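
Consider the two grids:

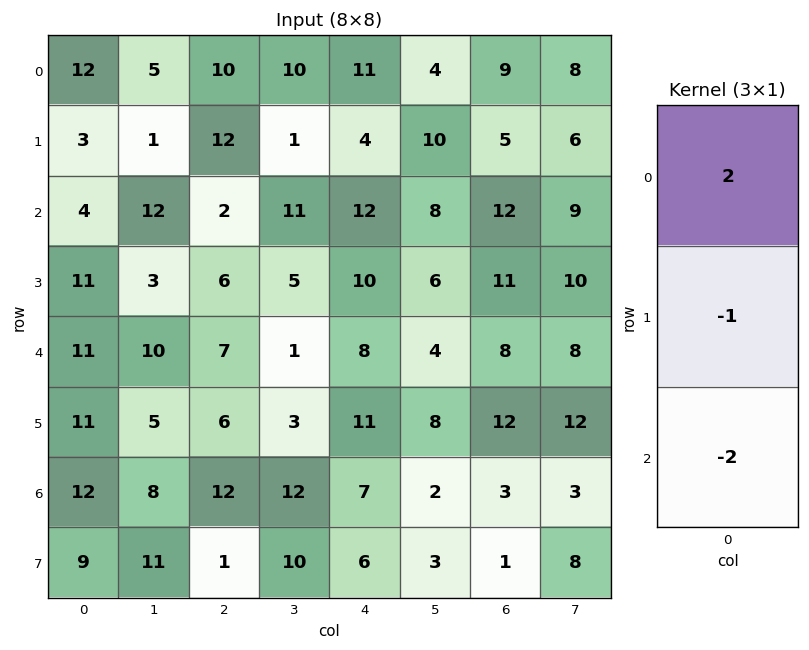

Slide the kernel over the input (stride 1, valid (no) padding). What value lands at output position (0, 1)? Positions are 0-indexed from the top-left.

The receptive field on the input at this output position is [5 / 1 / 12]. Elementwise product with the kernel and sum: 5·2 + 1·-1 + 12·-2.

-15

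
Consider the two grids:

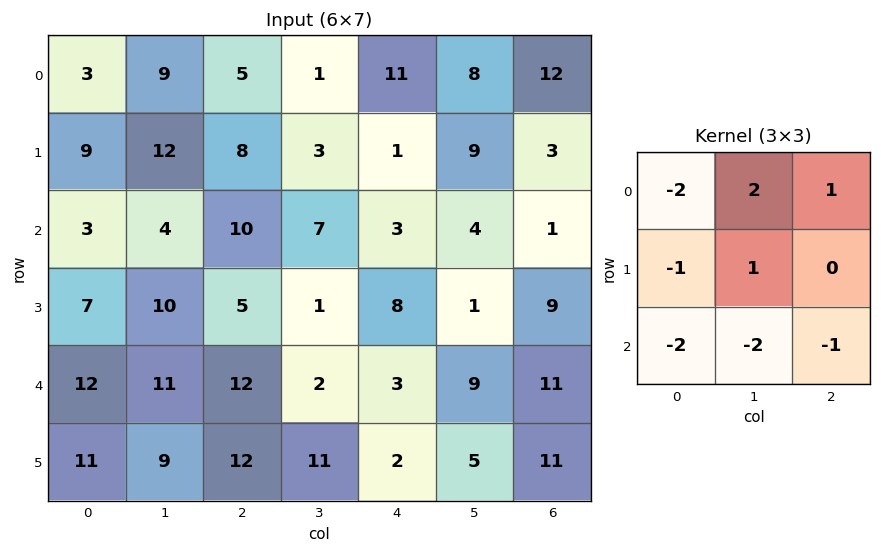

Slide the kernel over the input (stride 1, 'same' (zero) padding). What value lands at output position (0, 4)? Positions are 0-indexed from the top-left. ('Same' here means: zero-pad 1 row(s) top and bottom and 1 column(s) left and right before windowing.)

-7

The receptive field on the zero-padded input at this output position is [0 0 0 / 1 11 8 / 3 1 9]. Elementwise product with the kernel and sum: 0·-2 + 0·2 + 0·1 + 1·-1 + 11·1 + 3·-2 + 1·-2 + 9·-1.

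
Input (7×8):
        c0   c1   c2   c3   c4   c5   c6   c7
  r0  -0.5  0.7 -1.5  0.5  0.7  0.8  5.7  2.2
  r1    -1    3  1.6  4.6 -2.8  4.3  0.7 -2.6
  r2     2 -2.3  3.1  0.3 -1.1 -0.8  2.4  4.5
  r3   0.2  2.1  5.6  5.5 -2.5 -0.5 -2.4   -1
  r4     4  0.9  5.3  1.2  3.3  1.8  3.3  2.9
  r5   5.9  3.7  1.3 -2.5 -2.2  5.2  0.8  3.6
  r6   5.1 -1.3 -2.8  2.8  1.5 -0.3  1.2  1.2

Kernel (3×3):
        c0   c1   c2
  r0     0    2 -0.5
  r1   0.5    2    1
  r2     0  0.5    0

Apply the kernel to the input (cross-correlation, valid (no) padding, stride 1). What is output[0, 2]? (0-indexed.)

8

The receptive field on the input at this output position is [-1.5 0.5 0.7 / 1.6 4.6 -2.8 / 3.1 0.3 -1.1]. Elementwise product with the kernel and sum: 0.5·2 + 0.7·-0.5 + 1.6·0.5 + 4.6·2 + -2.8·1 + 0.3·0.5.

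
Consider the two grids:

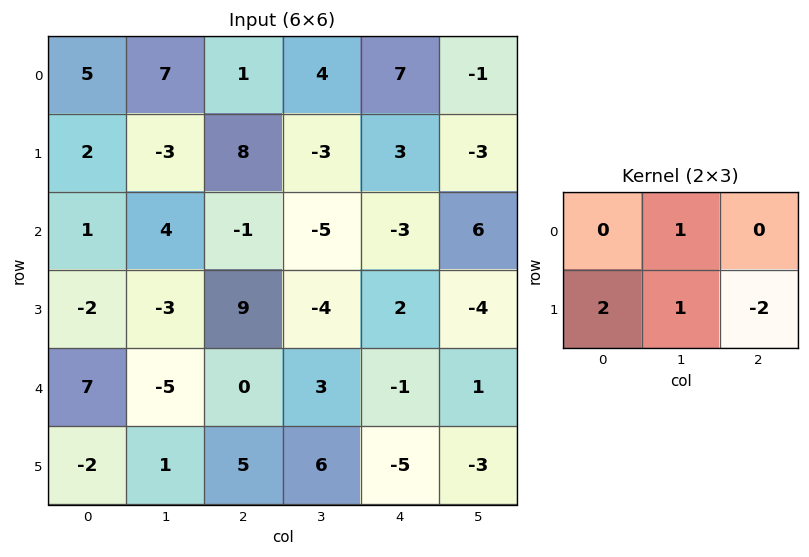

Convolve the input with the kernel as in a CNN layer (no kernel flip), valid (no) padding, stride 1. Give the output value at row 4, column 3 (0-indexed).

The receptive field on the input at this output position is [3 -1 1 / 6 -5 -3]. Elementwise product with the kernel and sum: -1·1 + 6·2 + -5·1 + -3·-2.

12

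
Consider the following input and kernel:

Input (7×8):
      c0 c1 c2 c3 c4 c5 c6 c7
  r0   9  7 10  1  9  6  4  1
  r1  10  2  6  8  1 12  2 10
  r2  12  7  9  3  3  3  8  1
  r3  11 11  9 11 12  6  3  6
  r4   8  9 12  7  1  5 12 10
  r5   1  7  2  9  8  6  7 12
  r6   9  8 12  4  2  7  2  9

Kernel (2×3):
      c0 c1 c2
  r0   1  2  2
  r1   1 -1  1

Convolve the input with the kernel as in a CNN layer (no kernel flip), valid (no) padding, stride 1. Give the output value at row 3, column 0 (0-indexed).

The receptive field on the input at this output position is [11 11 9 / 8 9 12]. Elementwise product with the kernel and sum: 11·1 + 11·2 + 9·2 + 8·1 + 9·-1 + 12·1.

62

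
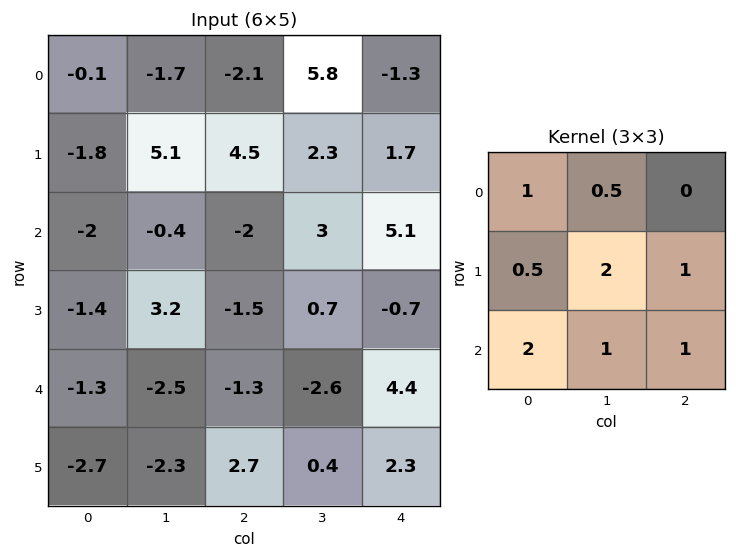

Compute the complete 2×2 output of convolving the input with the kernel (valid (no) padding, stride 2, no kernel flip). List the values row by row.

6.45 13.45
-4.4 -1.35

Output[0,0]: The receptive field on the input at this output position is [-0.1 -1.7 -2.1 / -1.8 5.1 4.5 / -2 -0.4 -2]. Elementwise product with the kernel and sum: -0.1·1 + -1.7·0.5 + -1.8·0.5 + 5.1·2 + 4.5·1 + -2·2 + -0.4·1 + -2·1.
Output[0,1]: The receptive field on the input at this output position is [-2.1 5.8 -1.3 / 4.5 2.3 1.7 / -2 3 5.1]. Elementwise product with the kernel and sum: -2.1·1 + 5.8·0.5 + 4.5·0.5 + 2.3·2 + 1.7·1 + -2·2 + 3·1 + 5.1·1.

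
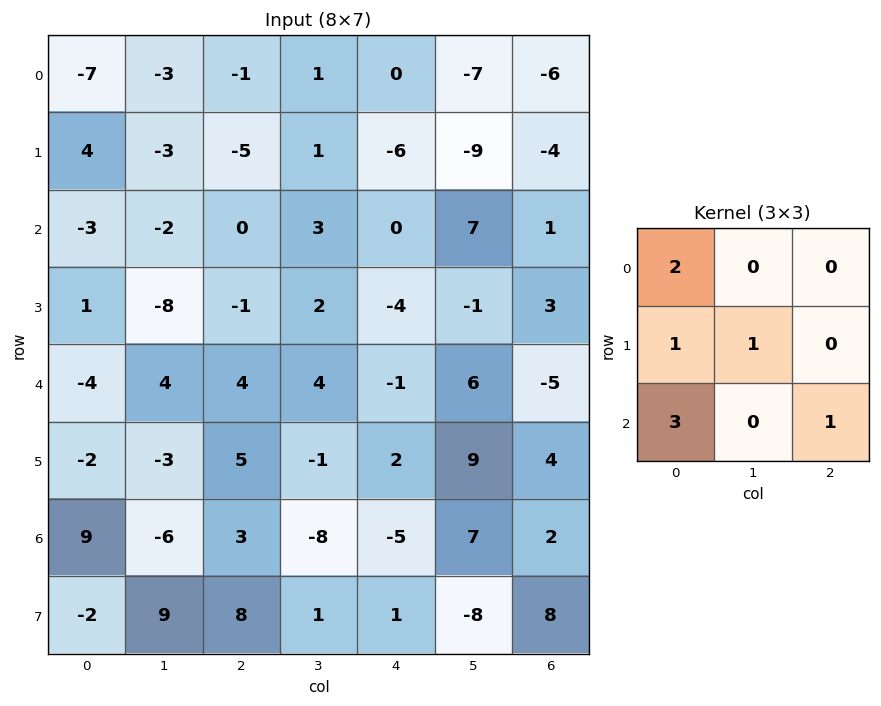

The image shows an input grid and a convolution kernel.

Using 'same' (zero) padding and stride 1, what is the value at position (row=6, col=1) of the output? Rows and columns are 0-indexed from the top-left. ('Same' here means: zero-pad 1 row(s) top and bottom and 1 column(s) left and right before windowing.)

1

The receptive field on the zero-padded input at this output position is [-2 -3 5 / 9 -6 3 / -2 9 8]. Elementwise product with the kernel and sum: -2·2 + 9·1 + -6·1 + -2·3 + 8·1.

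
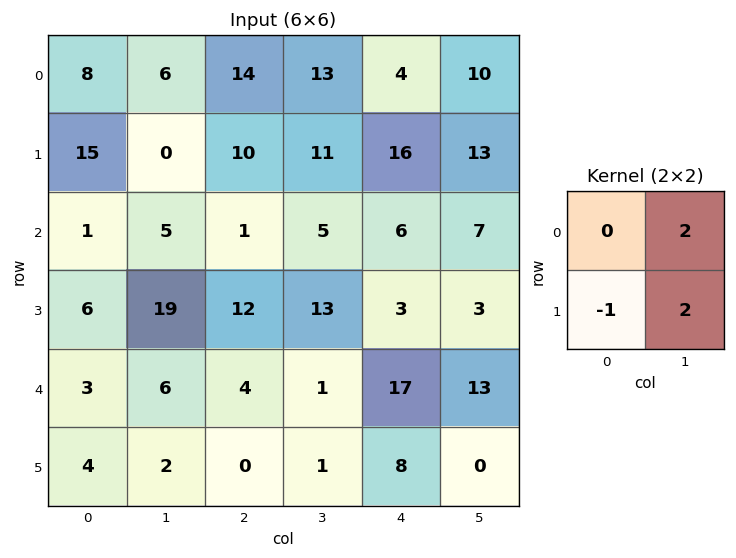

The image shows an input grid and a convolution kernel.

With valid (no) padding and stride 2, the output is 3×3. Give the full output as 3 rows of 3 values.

-3 38 30
42 24 17
12 4 18

Output[0,0]: The receptive field on the input at this output position is [8 6 / 15 0]. Elementwise product with the kernel and sum: 6·2 + 15·-1 + 0·2.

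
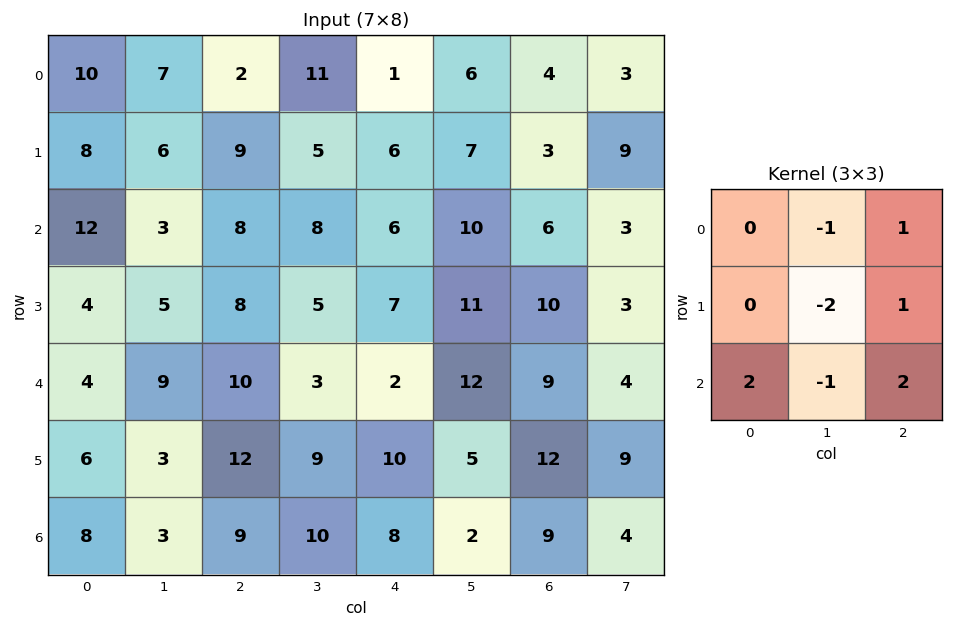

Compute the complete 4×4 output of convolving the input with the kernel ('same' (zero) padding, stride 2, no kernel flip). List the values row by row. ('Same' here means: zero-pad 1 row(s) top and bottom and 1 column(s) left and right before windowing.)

Output[0,0]: The receptive field on the zero-padded input at this output position is [0 0 0 / 0 10 7 / 0 8 6]. Elementwise product with the kernel and sum: 0·-1 + 0·1 + 10·-2 + 7·1 + 0·2 + 8·-1 + 6·2.

-9 20 22 24
-17 0 24 15
2 -8 30 -5
-16 -11 -19 -17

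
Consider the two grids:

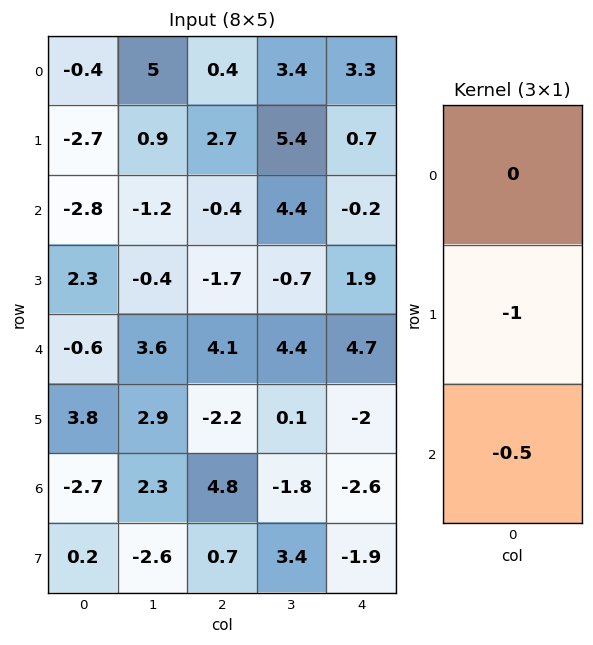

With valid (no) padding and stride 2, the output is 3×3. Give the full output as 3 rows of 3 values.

4.1 -2.5 -0.6
-2 -0.35 -4.25
-2.45 -0.2 3.3

Output[0,0]: The receptive field on the input at this output position is [-0.4 / -2.7 / -2.8]. Elementwise product with the kernel and sum: -2.7·-1 + -2.8·-0.5.
Output[0,1]: The receptive field on the input at this output position is [0.4 / 2.7 / -0.4]. Elementwise product with the kernel and sum: 2.7·-1 + -0.4·-0.5.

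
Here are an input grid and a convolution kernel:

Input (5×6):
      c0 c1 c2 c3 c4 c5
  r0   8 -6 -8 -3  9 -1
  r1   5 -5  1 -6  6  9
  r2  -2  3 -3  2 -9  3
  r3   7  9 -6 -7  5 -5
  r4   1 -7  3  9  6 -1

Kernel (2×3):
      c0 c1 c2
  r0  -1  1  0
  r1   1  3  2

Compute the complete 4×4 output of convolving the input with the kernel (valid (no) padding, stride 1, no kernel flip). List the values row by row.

-22 -16 0 42
-9 4 -22 -7
27 -29 -12 -13
-12 5 41 37

Output[0,0]: The receptive field on the input at this output position is [8 -6 -8 / 5 -5 1]. Elementwise product with the kernel and sum: 8·-1 + -6·1 + 5·1 + -5·3 + 1·2.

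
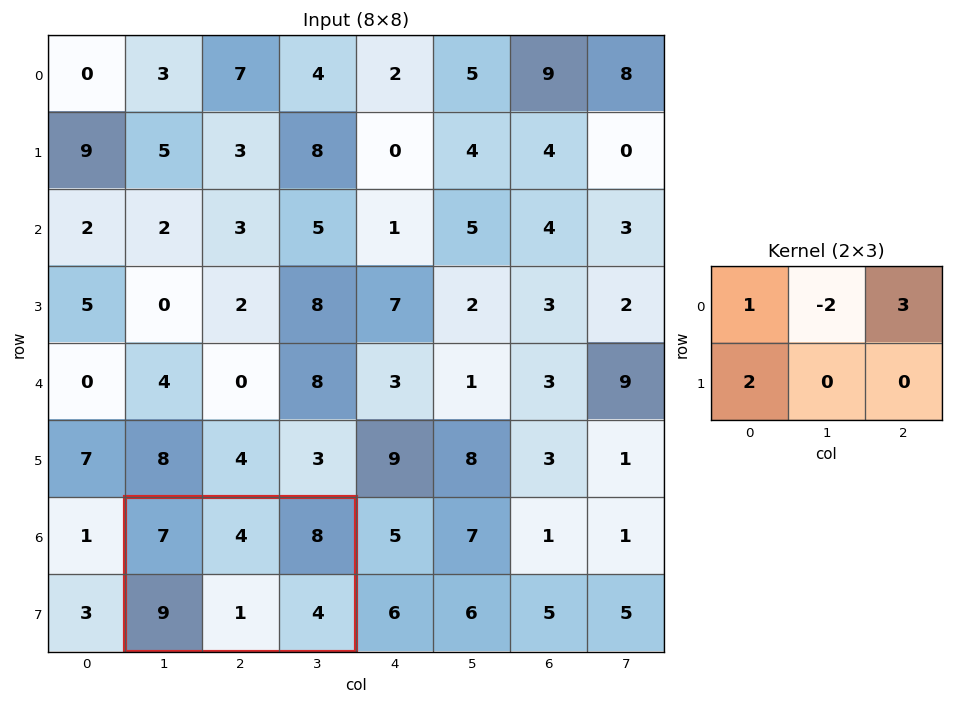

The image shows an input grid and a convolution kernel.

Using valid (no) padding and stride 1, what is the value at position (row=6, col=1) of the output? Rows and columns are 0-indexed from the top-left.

41

The receptive field on the input at this output position is [7 4 8 / 9 1 4]. Elementwise product with the kernel and sum: 7·1 + 4·-2 + 8·3 + 9·2.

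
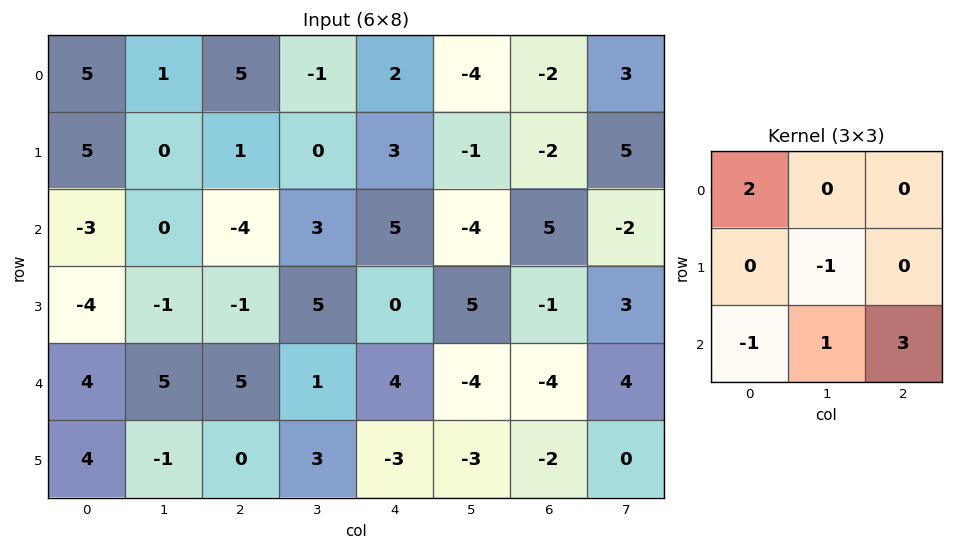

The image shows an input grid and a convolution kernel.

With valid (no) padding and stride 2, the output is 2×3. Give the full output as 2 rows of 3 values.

1 32 11
11 -5 -15

Output[0,0]: The receptive field on the input at this output position is [5 1 5 / 5 0 1 / -3 0 -4]. Elementwise product with the kernel and sum: 5·2 + 0·-1 + -3·-1 + 0·1 + -4·3.
Output[0,1]: The receptive field on the input at this output position is [5 -1 2 / 1 0 3 / -4 3 5]. Elementwise product with the kernel and sum: 5·2 + 0·-1 + -4·-1 + 3·1 + 5·3.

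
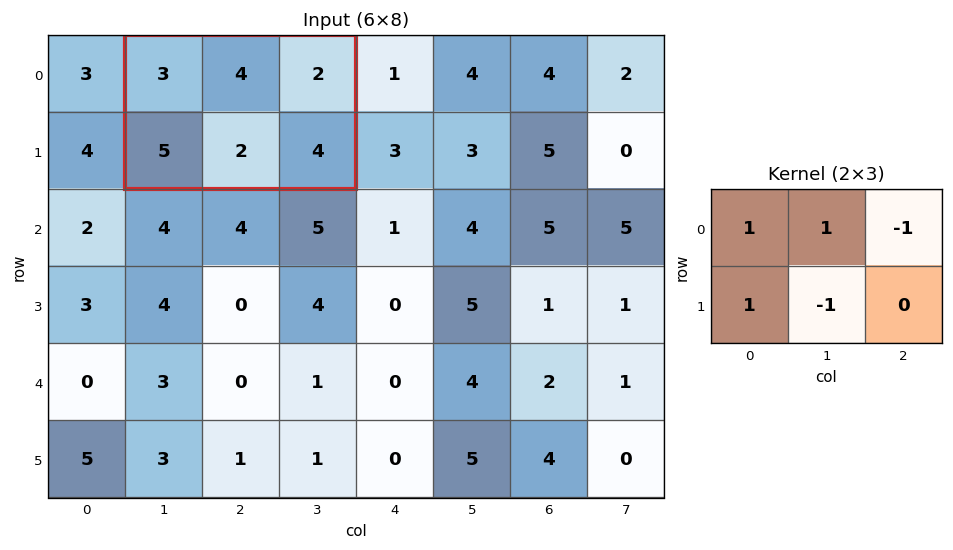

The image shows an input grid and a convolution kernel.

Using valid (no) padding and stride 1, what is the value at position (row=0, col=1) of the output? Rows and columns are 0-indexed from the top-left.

The receptive field on the input at this output position is [3 4 2 / 5 2 4]. Elementwise product with the kernel and sum: 3·1 + 4·1 + 2·-1 + 5·1 + 2·-1.

8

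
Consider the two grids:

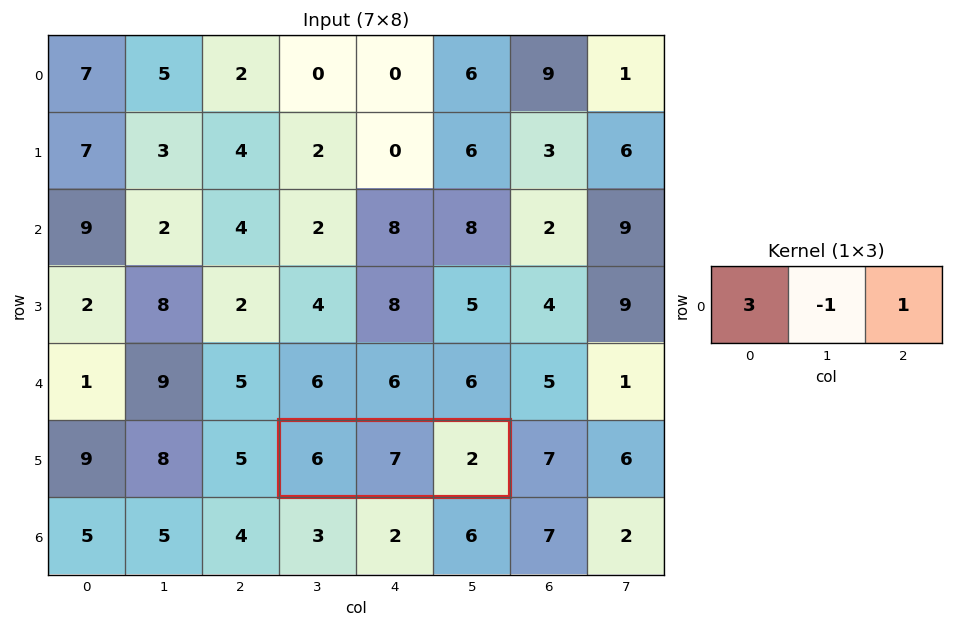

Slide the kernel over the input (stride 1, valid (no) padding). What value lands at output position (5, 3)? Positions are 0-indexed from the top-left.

13

The receptive field on the input at this output position is [6 7 2]. Elementwise product with the kernel and sum: 6·3 + 7·-1 + 2·1.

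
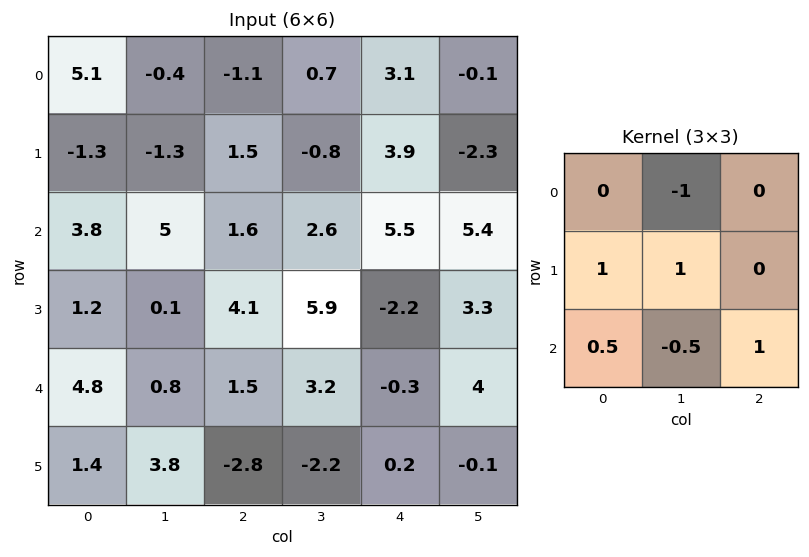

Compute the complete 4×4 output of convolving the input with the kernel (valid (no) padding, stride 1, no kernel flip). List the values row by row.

-1.2 5.6 5 3.95
14.75 9 1.9 11.55
-0.2 5.45 6.25 3.95
1.5 -0.7 -1.3 3.8

Output[0,0]: The receptive field on the input at this output position is [5.1 -0.4 -1.1 / -1.3 -1.3 1.5 / 3.8 5 1.6]. Elementwise product with the kernel and sum: -0.4·-1 + -1.3·1 + -1.3·1 + 3.8·0.5 + 5·-0.5 + 1.6·1.
Output[0,1]: The receptive field on the input at this output position is [-0.4 -1.1 0.7 / -1.3 1.5 -0.8 / 5 1.6 2.6]. Elementwise product with the kernel and sum: -1.1·-1 + -1.3·1 + 1.5·1 + 5·0.5 + 1.6·-0.5 + 2.6·1.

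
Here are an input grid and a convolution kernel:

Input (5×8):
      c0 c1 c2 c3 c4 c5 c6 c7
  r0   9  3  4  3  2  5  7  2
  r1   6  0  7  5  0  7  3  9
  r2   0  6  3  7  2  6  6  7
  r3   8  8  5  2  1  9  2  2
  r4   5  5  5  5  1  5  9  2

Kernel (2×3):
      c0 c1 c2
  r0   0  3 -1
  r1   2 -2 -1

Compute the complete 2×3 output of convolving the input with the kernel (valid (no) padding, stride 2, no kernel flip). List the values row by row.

Output[0,0]: The receptive field on the input at this output position is [9 3 4 / 6 0 7]. Elementwise product with the kernel and sum: 3·3 + 4·-1 + 6·2 + 0·-2 + 7·-1.

10 11 -9
10 24 -6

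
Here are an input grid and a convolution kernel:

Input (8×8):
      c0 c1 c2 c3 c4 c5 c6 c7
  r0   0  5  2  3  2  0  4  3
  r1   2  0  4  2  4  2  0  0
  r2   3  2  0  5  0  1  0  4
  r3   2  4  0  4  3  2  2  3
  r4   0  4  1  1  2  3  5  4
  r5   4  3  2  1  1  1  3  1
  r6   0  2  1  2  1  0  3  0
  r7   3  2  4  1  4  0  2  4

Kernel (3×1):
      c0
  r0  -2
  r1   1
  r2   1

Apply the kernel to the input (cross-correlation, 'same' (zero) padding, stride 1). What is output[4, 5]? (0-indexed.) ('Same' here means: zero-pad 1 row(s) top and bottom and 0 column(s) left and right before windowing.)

The receptive field on the zero-padded input at this output position is [2 / 3 / 1]. Elementwise product with the kernel and sum: 2·-2 + 3·1 + 1·1.

0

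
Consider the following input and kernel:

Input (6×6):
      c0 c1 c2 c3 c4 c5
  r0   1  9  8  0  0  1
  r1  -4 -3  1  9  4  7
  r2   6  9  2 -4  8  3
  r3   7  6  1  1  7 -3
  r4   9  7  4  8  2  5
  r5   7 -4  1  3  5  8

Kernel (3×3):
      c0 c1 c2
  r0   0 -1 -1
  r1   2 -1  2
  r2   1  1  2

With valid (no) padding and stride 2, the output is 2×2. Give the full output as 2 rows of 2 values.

-1 15
23 27

Output[0,0]: The receptive field on the input at this output position is [1 9 8 / -4 -3 1 / 6 9 2]. Elementwise product with the kernel and sum: 9·-1 + 8·-1 + -4·2 + -3·-1 + 1·2 + 6·1 + 9·1 + 2·2.
Output[0,1]: The receptive field on the input at this output position is [8 0 0 / 1 9 4 / 2 -4 8]. Elementwise product with the kernel and sum: 0·-1 + 0·-1 + 1·2 + 9·-1 + 4·2 + 2·1 + -4·1 + 8·2.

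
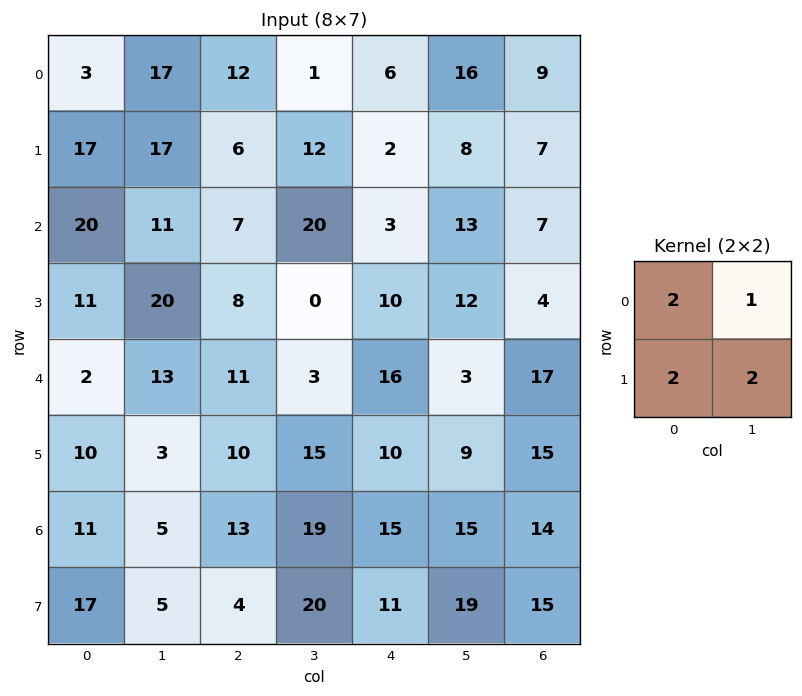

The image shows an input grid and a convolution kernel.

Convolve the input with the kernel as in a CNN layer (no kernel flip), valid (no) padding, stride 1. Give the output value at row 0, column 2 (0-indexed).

The receptive field on the input at this output position is [12 1 / 6 12]. Elementwise product with the kernel and sum: 12·2 + 1·1 + 6·2 + 12·2.

61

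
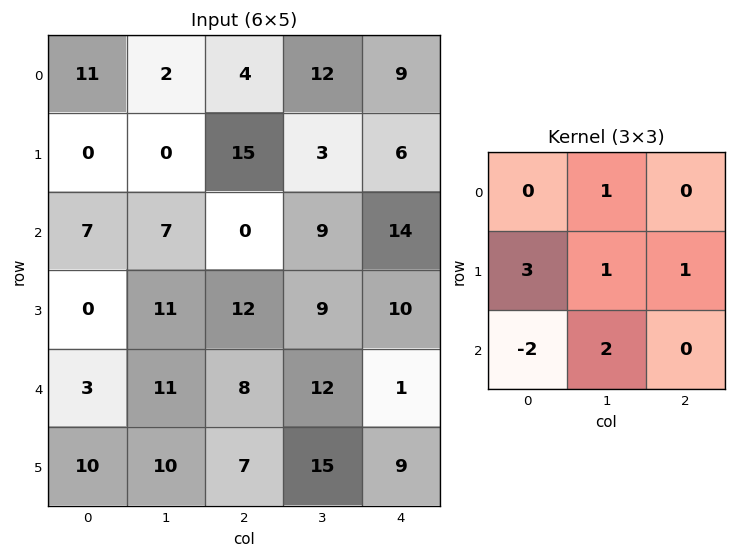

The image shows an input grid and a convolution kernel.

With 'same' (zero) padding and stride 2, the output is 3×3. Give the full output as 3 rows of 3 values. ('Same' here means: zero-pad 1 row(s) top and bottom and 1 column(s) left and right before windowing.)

Output[0,0]: The receptive field on the zero-padded input at this output position is [0 0 0 / 0 11 2 / 0 0 0]. Elementwise product with the kernel and sum: 0·1 + 0·3 + 11·1 + 2·1 + 0·-2 + 0·2.

13 52 51
14 47 49
34 59 35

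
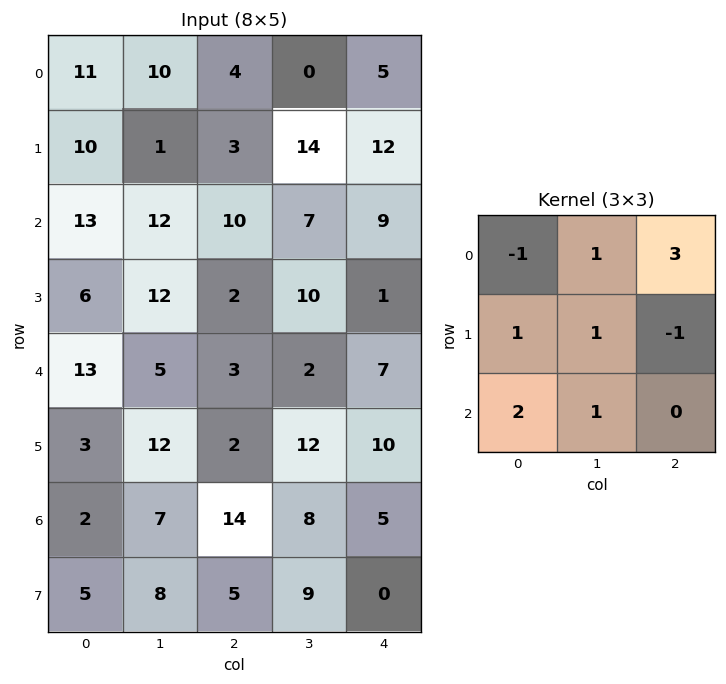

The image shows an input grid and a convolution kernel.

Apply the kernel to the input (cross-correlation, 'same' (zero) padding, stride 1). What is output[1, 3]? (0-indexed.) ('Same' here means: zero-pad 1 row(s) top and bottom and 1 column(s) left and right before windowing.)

43

The receptive field on the zero-padded input at this output position is [4 0 5 / 3 14 12 / 10 7 9]. Elementwise product with the kernel and sum: 4·-1 + 0·1 + 5·3 + 3·1 + 14·1 + 12·-1 + 10·2 + 7·1.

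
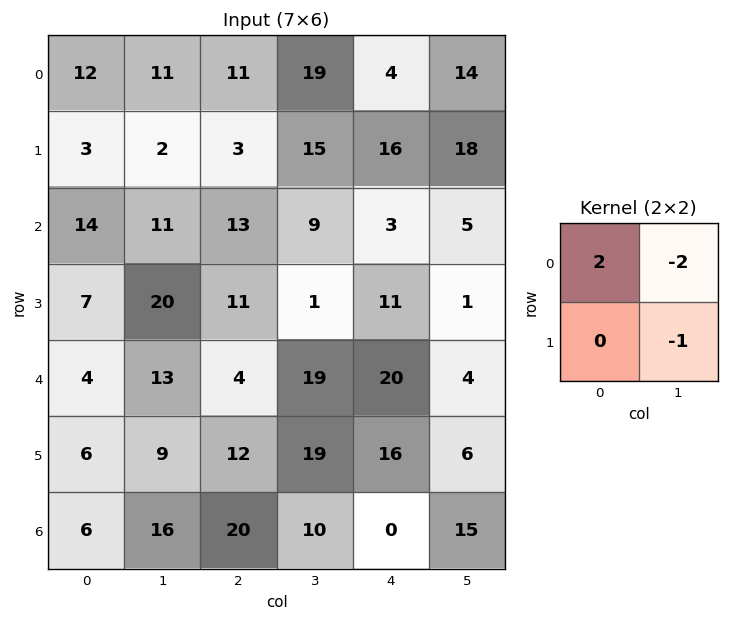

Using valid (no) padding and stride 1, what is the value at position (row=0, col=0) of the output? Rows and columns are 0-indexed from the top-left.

0

The receptive field on the input at this output position is [12 11 / 3 2]. Elementwise product with the kernel and sum: 12·2 + 11·-2 + 2·-1.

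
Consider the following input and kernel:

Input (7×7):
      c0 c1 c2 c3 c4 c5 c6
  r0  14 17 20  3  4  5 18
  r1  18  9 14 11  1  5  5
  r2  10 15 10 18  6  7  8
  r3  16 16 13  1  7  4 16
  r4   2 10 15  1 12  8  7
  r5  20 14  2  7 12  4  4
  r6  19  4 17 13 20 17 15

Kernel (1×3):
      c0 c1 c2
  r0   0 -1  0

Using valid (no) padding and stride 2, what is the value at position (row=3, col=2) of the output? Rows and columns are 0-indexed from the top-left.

-17

The receptive field on the input at this output position is [20 17 15]. Elementwise product with the kernel and sum: 17·-1.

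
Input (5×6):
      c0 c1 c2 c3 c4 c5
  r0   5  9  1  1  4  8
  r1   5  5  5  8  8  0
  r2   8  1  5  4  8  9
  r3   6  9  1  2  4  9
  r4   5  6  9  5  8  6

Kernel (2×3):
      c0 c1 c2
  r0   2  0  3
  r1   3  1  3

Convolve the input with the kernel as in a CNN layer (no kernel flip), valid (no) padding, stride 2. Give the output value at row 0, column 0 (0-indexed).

The receptive field on the input at this output position is [5 9 1 / 5 5 5]. Elementwise product with the kernel and sum: 5·2 + 1·3 + 5·3 + 5·1 + 5·3.

48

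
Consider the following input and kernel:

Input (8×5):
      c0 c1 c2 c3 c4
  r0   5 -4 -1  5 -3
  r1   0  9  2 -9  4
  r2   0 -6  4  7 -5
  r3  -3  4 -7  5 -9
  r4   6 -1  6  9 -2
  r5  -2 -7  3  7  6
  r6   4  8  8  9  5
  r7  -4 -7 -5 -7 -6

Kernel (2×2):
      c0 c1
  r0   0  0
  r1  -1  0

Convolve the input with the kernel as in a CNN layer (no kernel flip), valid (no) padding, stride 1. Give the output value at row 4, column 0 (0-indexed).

2

The receptive field on the input at this output position is [6 -1 / -2 -7]. Elementwise product with the kernel and sum: -2·-1.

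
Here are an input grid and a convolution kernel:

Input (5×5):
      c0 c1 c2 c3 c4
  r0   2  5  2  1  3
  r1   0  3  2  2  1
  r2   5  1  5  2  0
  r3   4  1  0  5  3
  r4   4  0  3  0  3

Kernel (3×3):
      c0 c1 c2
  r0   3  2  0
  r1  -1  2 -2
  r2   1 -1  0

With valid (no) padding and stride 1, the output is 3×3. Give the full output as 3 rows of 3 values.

Output[0,0]: The receptive field on the input at this output position is [2 5 2 / 0 3 2 / 5 1 5]. Elementwise product with the kernel and sum: 2·3 + 5·2 + 0·-1 + 3·2 + 2·-2 + 5·1 + 1·-1.

22 12 11
-4 19 4
19 -1 26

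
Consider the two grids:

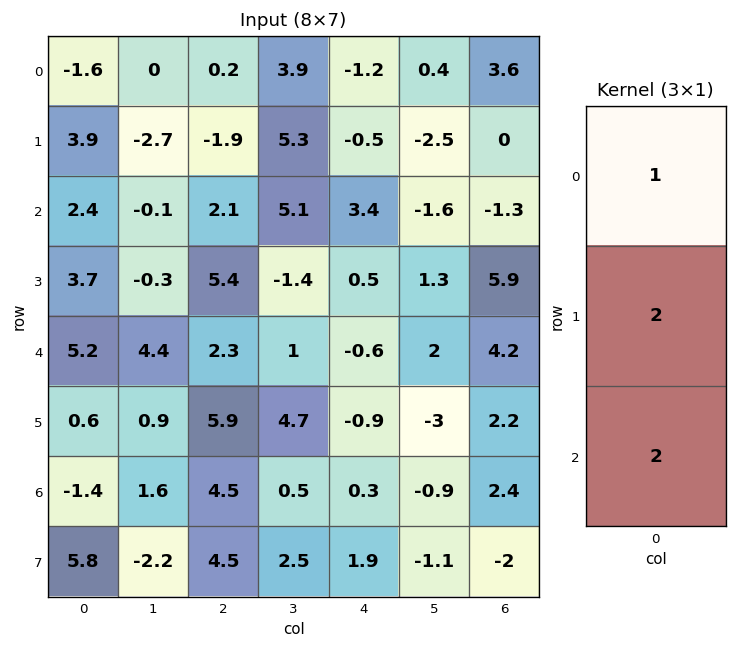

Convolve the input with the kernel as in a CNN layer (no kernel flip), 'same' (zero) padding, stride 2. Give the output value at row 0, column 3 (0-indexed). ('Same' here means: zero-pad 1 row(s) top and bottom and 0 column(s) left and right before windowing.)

The receptive field on the zero-padded input at this output position is [0 / 3.6 / 0]. Elementwise product with the kernel and sum: 0·1 + 3.6·2 + 0·2.

7.2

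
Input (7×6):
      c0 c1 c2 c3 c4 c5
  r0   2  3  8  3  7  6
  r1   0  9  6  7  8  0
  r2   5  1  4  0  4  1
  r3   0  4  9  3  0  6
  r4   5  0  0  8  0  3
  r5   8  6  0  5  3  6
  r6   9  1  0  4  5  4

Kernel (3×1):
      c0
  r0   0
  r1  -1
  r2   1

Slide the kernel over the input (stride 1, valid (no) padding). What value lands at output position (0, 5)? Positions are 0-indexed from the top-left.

The receptive field on the input at this output position is [6 / 0 / 1]. Elementwise product with the kernel and sum: 0·-1 + 1·1.

1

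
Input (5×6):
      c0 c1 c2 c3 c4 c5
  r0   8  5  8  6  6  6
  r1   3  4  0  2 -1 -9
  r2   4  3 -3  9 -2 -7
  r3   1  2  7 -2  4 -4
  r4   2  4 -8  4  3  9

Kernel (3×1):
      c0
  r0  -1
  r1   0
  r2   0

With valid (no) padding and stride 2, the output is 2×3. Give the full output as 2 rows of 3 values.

Output[0,0]: The receptive field on the input at this output position is [8 / 3 / 4]. Elementwise product with the kernel and sum: 8·-1.

-8 -8 -6
-4 3 2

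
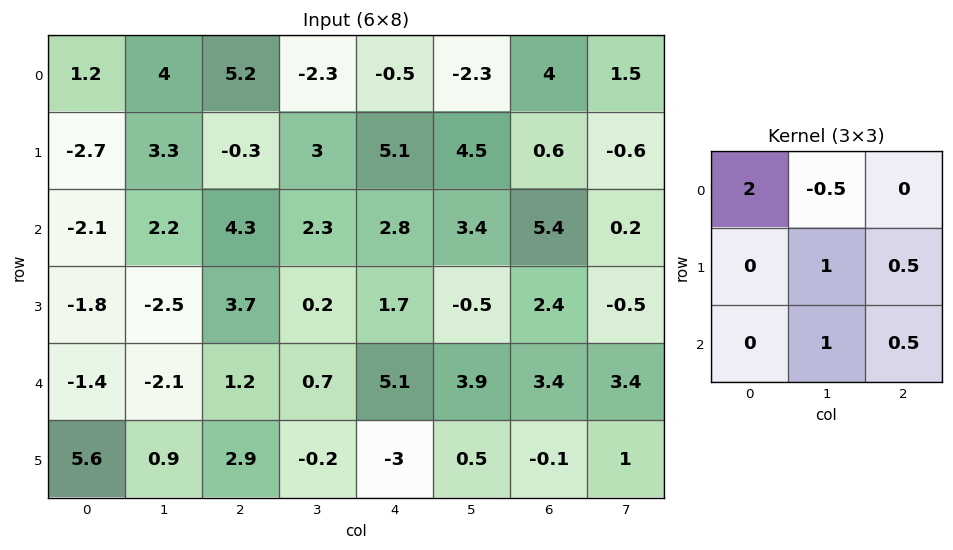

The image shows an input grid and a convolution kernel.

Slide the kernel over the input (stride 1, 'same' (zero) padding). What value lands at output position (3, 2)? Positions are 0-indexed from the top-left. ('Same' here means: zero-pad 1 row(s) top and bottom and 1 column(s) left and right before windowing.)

The receptive field on the zero-padded input at this output position is [2.2 4.3 2.3 / -2.5 3.7 0.2 / -2.1 1.2 0.7]. Elementwise product with the kernel and sum: 2.2·2 + 4.3·-0.5 + 3.7·1 + 0.2·0.5 + 1.2·1 + 0.7·0.5.

7.6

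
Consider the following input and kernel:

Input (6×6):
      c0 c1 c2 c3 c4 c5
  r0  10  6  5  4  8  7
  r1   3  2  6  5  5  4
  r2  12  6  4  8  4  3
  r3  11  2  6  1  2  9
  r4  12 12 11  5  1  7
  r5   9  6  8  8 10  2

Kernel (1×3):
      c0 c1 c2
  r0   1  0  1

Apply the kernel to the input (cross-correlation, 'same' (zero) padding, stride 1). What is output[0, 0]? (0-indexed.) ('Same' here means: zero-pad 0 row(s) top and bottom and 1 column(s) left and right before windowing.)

6

The receptive field on the zero-padded input at this output position is [0 10 6]. Elementwise product with the kernel and sum: 0·1 + 6·1.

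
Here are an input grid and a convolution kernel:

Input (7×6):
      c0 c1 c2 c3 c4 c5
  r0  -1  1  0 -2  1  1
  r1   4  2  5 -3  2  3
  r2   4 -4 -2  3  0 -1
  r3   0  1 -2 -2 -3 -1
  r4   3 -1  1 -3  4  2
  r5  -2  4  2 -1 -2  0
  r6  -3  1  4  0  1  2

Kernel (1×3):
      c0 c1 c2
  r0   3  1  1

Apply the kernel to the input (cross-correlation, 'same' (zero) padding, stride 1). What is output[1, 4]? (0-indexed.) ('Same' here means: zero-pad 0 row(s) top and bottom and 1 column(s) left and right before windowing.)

The receptive field on the zero-padded input at this output position is [-3 2 3]. Elementwise product with the kernel and sum: -3·3 + 2·1 + 3·1.

-4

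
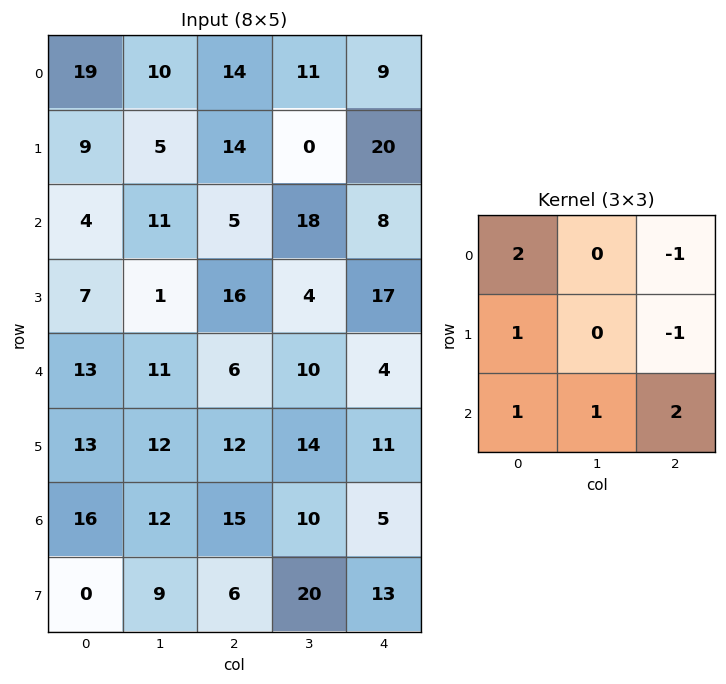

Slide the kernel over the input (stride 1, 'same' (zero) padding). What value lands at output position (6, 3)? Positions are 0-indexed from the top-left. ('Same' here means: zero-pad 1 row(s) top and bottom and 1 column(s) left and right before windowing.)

75

The receptive field on the zero-padded input at this output position is [12 14 11 / 15 10 5 / 6 20 13]. Elementwise product with the kernel and sum: 12·2 + 11·-1 + 15·1 + 5·-1 + 6·1 + 20·1 + 13·2.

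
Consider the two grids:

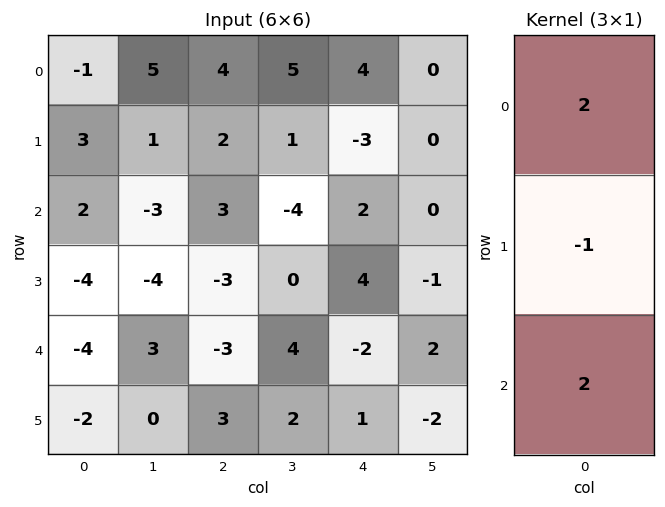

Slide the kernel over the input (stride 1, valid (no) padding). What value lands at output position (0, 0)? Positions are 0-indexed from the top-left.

-1

The receptive field on the input at this output position is [-1 / 3 / 2]. Elementwise product with the kernel and sum: -1·2 + 3·-1 + 2·2.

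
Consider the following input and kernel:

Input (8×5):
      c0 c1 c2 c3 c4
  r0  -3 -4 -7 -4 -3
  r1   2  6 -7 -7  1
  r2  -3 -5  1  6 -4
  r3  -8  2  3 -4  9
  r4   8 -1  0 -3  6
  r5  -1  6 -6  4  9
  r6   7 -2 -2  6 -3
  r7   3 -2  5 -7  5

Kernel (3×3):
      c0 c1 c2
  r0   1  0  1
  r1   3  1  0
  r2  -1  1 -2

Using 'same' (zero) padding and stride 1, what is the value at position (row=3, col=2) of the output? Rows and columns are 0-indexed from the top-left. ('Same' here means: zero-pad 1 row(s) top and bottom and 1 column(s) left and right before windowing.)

17

The receptive field on the zero-padded input at this output position is [-5 1 6 / 2 3 -4 / -1 0 -3]. Elementwise product with the kernel and sum: -5·1 + 6·1 + 2·3 + 3·1 + -1·-1 + 0·1 + -3·-2.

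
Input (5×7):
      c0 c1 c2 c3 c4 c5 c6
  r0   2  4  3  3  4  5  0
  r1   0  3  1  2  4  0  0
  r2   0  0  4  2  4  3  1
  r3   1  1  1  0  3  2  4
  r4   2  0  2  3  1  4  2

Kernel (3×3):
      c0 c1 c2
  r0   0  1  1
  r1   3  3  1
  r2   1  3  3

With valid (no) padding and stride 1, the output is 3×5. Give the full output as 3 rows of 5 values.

Output[0,0]: The receptive field on the input at this output position is [2 4 3 / 0 3 1 / 0 0 4]. Elementwise product with the kernel and sum: 4·1 + 3·1 + 0·3 + 3·3 + 1·1 + 0·1 + 0·3 + 4·3.
Output[0,1]: The receptive field on the input at this output position is [4 3 3 / 3 1 2 / 0 4 2]. Elementwise product with the kernel and sum: 3·1 + 3·1 + 3·3 + 1·3 + 2·1 + 0·1 + 4·3 + 2·3.

29 38 42 50 33
15 21 38 40 43
19 27 26 36 42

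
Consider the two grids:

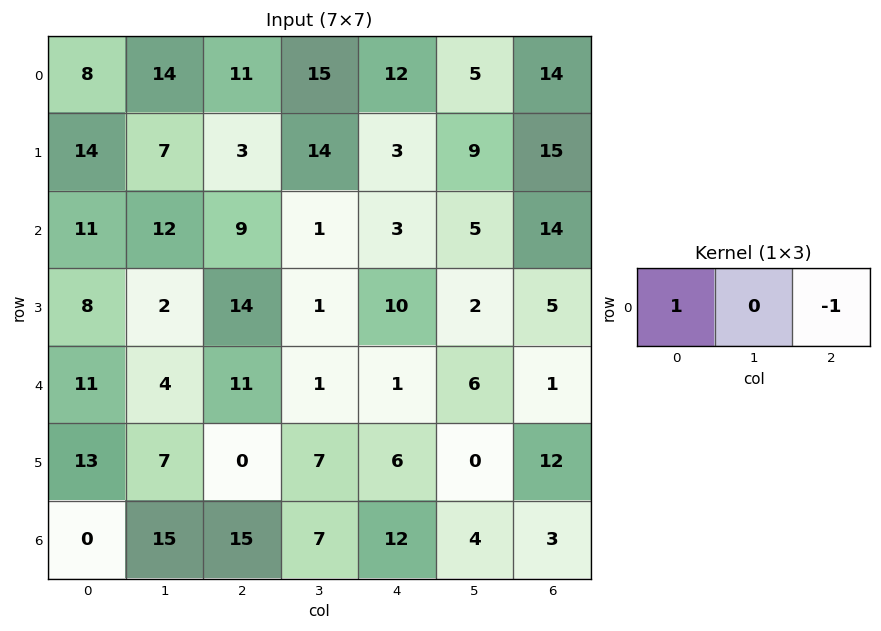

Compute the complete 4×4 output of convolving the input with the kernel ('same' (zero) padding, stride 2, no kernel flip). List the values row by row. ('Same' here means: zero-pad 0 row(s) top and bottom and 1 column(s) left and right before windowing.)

-14 -1 10 5
-12 11 -4 5
-4 3 -5 6
-15 8 3 4

Output[0,0]: The receptive field on the zero-padded input at this output position is [0 8 14]. Elementwise product with the kernel and sum: 0·1 + 14·-1.
Output[0,1]: The receptive field on the zero-padded input at this output position is [14 11 15]. Elementwise product with the kernel and sum: 14·1 + 15·-1.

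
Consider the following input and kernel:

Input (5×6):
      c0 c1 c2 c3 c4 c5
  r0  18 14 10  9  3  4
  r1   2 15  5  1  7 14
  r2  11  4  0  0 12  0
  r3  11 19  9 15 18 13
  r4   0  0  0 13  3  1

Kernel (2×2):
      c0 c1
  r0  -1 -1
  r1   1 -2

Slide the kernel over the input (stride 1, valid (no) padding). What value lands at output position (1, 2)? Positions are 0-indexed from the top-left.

The receptive field on the input at this output position is [5 1 / 0 0]. Elementwise product with the kernel and sum: 5·-1 + 1·-1 + 0·1 + 0·-2.

-6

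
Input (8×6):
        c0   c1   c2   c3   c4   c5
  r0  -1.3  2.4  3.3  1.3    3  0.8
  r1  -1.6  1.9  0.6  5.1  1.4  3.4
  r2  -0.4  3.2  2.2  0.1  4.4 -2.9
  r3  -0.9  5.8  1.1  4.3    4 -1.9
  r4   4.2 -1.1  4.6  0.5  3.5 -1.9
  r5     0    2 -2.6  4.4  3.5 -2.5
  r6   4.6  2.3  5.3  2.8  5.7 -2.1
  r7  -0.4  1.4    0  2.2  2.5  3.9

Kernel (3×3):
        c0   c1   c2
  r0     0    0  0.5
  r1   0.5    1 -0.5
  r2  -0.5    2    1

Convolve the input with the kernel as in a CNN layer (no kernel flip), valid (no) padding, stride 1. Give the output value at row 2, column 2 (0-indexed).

The receptive field on the input at this output position is [2.2 0.1 4.4 / 1.1 4.3 4 / 4.6 0.5 3.5]. Elementwise product with the kernel and sum: 4.4·0.5 + 1.1·0.5 + 4.3·1 + 4·-0.5 + 4.6·-0.5 + 0.5·2 + 3.5·1.

7.25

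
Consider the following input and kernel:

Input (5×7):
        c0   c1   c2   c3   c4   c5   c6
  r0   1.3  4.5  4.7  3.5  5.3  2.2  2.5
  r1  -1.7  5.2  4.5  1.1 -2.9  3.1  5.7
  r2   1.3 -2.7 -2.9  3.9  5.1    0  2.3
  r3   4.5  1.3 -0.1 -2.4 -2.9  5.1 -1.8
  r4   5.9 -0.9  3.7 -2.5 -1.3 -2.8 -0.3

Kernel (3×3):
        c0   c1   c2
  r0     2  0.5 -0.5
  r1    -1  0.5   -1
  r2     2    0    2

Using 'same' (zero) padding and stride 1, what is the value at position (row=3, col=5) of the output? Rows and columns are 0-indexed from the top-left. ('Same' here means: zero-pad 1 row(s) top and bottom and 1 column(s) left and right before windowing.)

The receptive field on the zero-padded input at this output position is [5.1 0 2.3 / -2.9 5.1 -1.8 / -1.3 -2.8 -0.3]. Elementwise product with the kernel and sum: 5.1·2 + 0·0.5 + 2.3·-0.5 + -2.9·-1 + 5.1·0.5 + -1.8·-1 + -1.3·2 + -0.3·2.

13.1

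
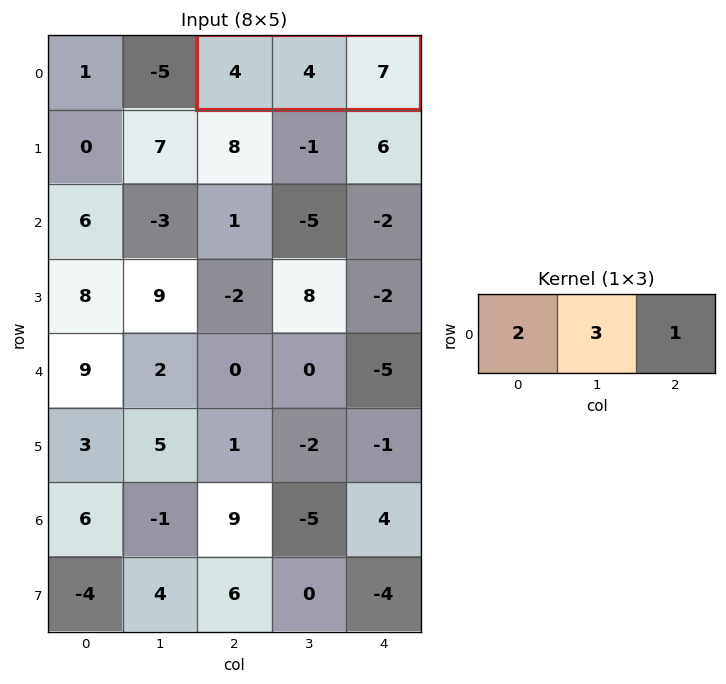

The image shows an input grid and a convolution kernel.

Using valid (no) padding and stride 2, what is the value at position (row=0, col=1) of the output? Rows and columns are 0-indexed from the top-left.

27

The receptive field on the input at this output position is [4 4 7]. Elementwise product with the kernel and sum: 4·2 + 4·3 + 7·1.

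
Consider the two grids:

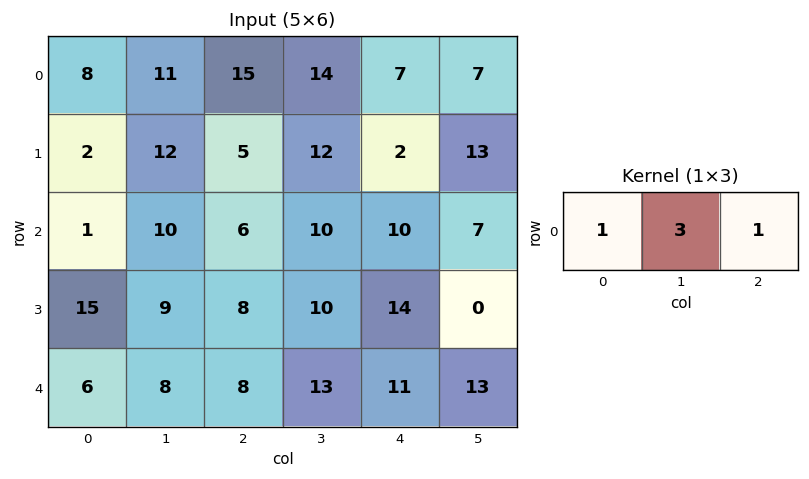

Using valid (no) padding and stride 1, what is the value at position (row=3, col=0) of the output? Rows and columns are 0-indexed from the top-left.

The receptive field on the input at this output position is [15 9 8]. Elementwise product with the kernel and sum: 15·1 + 9·3 + 8·1.

50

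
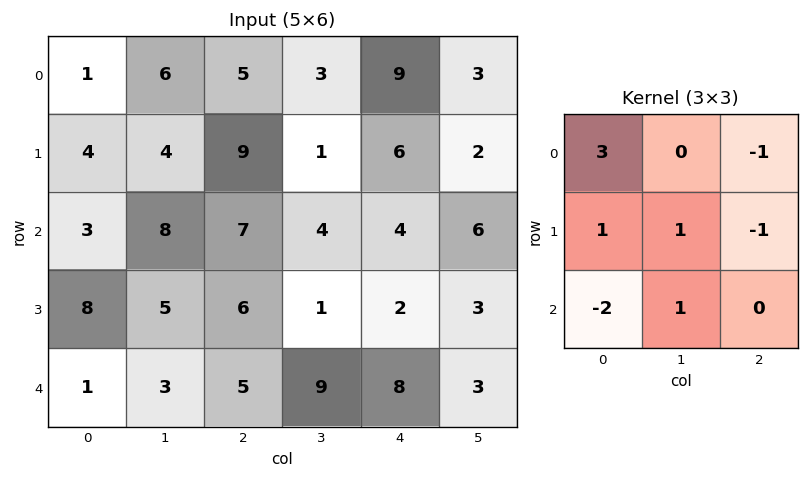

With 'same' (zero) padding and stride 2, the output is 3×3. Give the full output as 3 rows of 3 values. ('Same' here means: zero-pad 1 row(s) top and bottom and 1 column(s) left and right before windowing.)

-1 9 13
-1 18 3
-7 13 14

Output[0,0]: The receptive field on the zero-padded input at this output position is [0 0 0 / 0 1 6 / 0 4 4]. Elementwise product with the kernel and sum: 0·3 + 0·-1 + 0·1 + 1·1 + 6·-1 + 0·-2 + 4·1.
Output[0,1]: The receptive field on the zero-padded input at this output position is [0 0 0 / 6 5 3 / 4 9 1]. Elementwise product with the kernel and sum: 0·3 + 0·-1 + 6·1 + 5·1 + 3·-1 + 4·-2 + 9·1.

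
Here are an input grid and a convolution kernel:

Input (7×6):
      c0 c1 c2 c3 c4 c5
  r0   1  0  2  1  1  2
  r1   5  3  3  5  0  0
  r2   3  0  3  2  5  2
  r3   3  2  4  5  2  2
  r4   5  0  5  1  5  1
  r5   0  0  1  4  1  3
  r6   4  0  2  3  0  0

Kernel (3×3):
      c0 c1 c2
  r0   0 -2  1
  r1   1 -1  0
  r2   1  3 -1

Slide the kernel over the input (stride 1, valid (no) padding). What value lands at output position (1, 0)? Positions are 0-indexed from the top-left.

The receptive field on the input at this output position is [5 3 3 / 3 0 3 / 3 2 4]. Elementwise product with the kernel and sum: 3·-2 + 3·1 + 3·1 + 0·-1 + 3·1 + 2·3 + 4·-1.

5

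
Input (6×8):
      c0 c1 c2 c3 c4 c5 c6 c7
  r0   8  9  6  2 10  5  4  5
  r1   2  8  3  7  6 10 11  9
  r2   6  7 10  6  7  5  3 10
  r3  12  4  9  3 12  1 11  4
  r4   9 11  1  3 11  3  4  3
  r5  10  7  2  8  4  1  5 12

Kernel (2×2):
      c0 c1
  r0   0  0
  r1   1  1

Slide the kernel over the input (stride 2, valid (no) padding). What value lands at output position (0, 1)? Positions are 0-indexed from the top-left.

10

The receptive field on the input at this output position is [6 2 / 3 7]. Elementwise product with the kernel and sum: 3·1 + 7·1.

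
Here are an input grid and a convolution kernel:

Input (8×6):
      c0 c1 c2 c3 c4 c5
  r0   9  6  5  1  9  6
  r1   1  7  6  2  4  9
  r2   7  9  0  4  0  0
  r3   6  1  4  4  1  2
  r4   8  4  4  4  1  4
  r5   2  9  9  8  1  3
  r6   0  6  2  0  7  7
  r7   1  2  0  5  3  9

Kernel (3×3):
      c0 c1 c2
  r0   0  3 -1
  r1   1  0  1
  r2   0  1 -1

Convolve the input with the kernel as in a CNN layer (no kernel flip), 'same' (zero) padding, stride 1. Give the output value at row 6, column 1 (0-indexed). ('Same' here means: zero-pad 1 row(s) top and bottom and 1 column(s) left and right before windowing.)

22

The receptive field on the zero-padded input at this output position is [2 9 9 / 0 6 2 / 1 2 0]. Elementwise product with the kernel and sum: 9·3 + 9·-1 + 0·1 + 2·1 + 2·1 + 0·-1.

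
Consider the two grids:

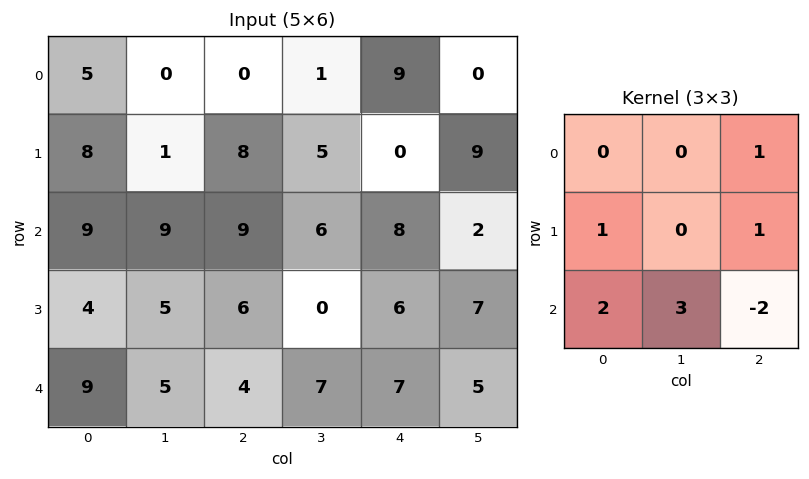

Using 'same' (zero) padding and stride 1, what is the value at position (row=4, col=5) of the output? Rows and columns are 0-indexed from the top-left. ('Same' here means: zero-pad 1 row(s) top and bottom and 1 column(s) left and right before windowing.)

7

The receptive field on the zero-padded input at this output position is [6 7 0 / 7 5 0 / 0 0 0]. Elementwise product with the kernel and sum: 0·1 + 7·1 + 0·1 + 0·2 + 0·3 + 0·-2.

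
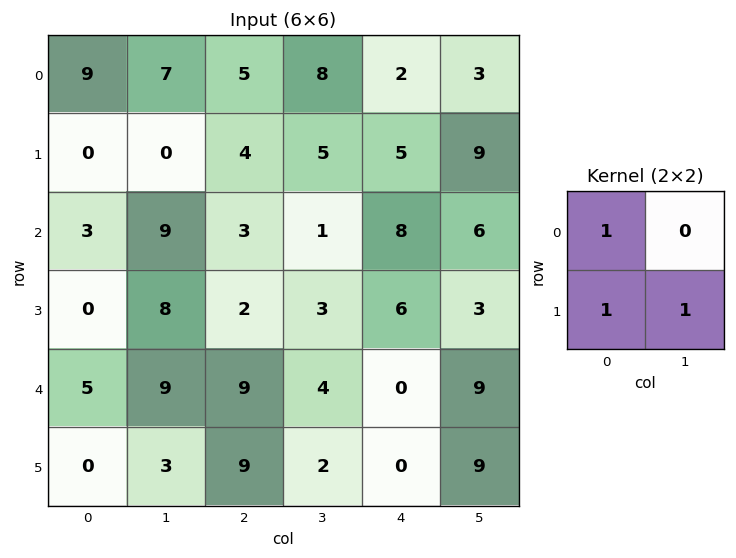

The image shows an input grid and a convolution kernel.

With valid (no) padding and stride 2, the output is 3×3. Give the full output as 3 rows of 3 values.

9 14 16
11 8 17
8 20 9

Output[0,0]: The receptive field on the input at this output position is [9 7 / 0 0]. Elementwise product with the kernel and sum: 9·1 + 0·1 + 0·1.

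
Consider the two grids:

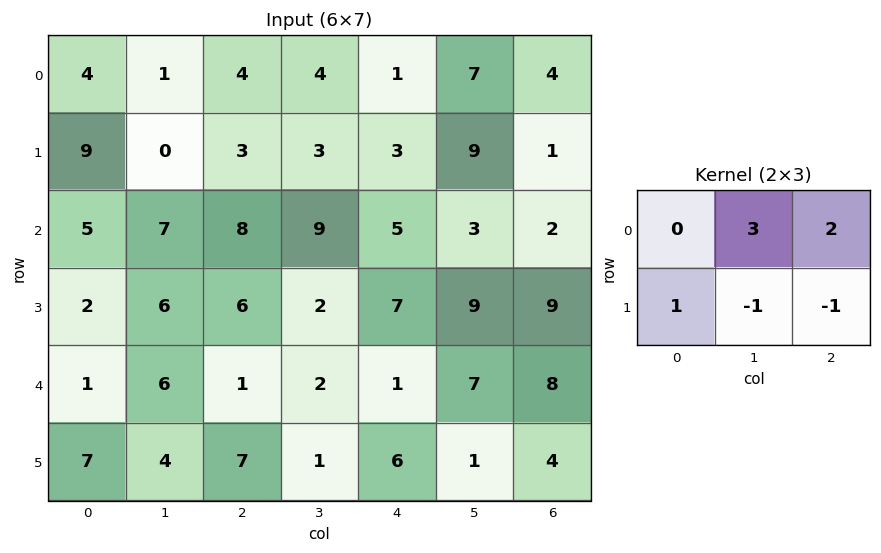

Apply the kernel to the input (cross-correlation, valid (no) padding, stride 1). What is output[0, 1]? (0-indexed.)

14

The receptive field on the input at this output position is [1 4 4 / 0 3 3]. Elementwise product with the kernel and sum: 4·3 + 4·2 + 0·1 + 3·-1 + 3·-1.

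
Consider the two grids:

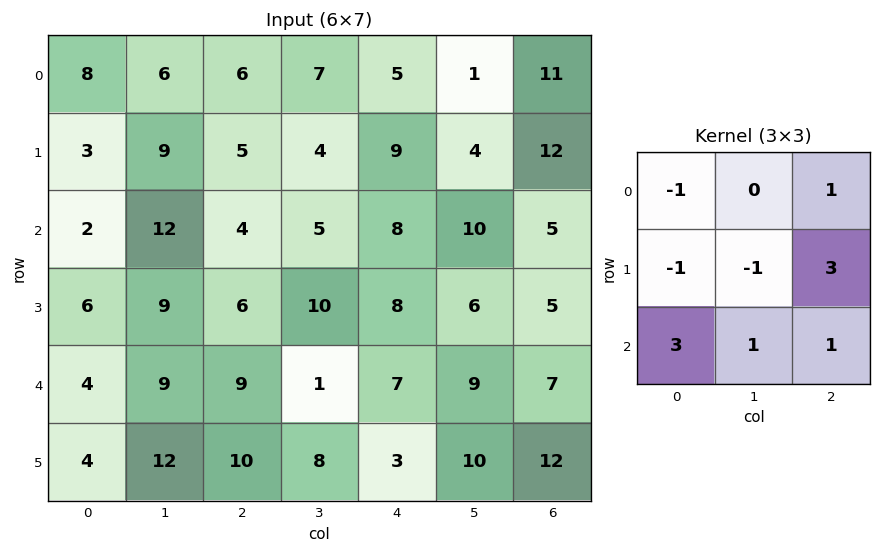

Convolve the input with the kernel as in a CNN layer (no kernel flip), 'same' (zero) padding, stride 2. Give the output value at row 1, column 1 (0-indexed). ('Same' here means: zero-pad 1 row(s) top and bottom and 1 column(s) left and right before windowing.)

37

The receptive field on the zero-padded input at this output position is [9 5 4 / 12 4 5 / 9 6 10]. Elementwise product with the kernel and sum: 9·-1 + 4·1 + 12·-1 + 4·-1 + 5·3 + 9·3 + 6·1 + 10·1.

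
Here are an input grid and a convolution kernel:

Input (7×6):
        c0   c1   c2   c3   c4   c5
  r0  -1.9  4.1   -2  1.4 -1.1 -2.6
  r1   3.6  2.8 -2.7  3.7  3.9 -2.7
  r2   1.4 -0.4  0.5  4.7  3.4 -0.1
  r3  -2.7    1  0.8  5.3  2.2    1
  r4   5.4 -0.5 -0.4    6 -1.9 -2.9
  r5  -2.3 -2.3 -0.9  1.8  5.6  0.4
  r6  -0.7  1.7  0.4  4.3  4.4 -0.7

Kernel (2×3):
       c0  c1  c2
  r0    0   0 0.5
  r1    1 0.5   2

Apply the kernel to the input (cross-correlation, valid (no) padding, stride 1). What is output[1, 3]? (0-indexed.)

The receptive field on the input at this output position is [3.7 3.9 -2.7 / 4.7 3.4 -0.1]. Elementwise product with the kernel and sum: -2.7·0.5 + 4.7·1 + 3.4·0.5 + -0.1·2.

4.85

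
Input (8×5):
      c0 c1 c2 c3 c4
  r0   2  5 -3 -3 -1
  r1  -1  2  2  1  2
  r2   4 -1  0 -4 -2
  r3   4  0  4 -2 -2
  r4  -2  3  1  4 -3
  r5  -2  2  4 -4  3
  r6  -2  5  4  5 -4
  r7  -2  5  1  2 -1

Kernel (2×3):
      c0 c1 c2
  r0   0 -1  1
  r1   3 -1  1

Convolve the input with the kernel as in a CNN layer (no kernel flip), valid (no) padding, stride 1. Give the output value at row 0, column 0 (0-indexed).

-11

The receptive field on the input at this output position is [2 5 -3 / -1 2 2]. Elementwise product with the kernel and sum: 5·-1 + -3·1 + -1·3 + 2·-1 + 2·1.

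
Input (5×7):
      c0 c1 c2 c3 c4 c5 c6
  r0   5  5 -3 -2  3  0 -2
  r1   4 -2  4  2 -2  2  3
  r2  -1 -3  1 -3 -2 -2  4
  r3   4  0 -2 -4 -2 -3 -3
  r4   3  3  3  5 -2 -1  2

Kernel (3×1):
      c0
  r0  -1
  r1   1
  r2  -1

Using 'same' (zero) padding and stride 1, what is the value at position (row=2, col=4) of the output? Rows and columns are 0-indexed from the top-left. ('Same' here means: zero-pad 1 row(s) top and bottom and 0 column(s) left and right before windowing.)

2

The receptive field on the zero-padded input at this output position is [-2 / -2 / -2]. Elementwise product with the kernel and sum: -2·-1 + -2·1 + -2·-1.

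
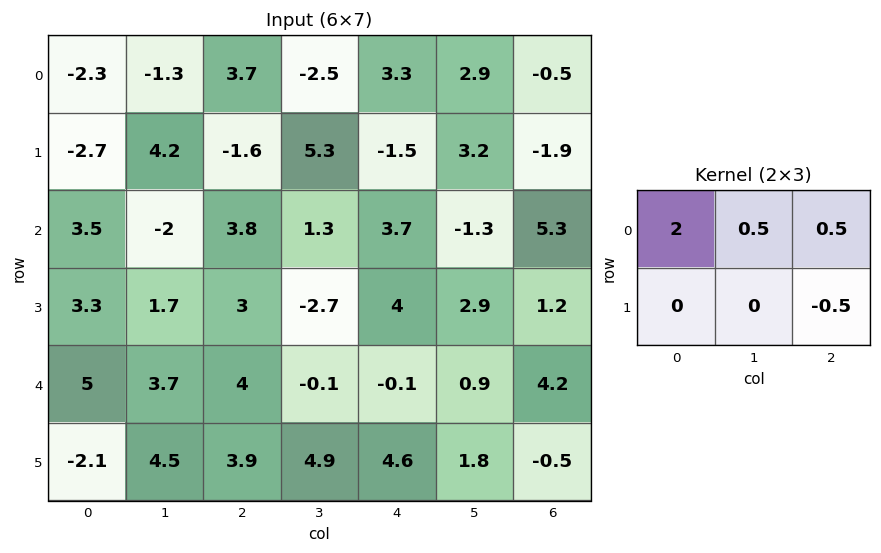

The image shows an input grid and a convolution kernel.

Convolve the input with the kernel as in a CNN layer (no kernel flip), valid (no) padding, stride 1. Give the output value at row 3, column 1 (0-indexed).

The receptive field on the input at this output position is [1.7 3 -2.7 / 3.7 4 -0.1]. Elementwise product with the kernel and sum: 1.7·2 + 3·0.5 + -2.7·0.5 + -0.1·-0.5.

3.6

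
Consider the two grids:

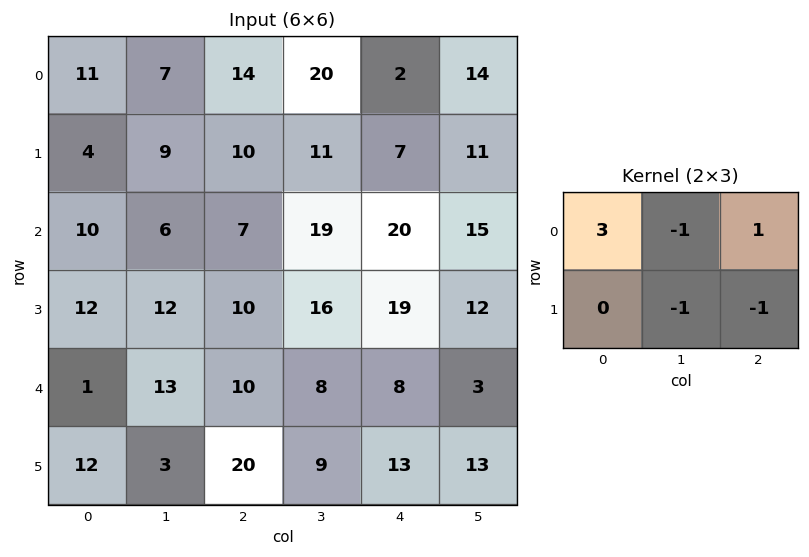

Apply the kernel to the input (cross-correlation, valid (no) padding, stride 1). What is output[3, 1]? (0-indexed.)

24

The receptive field on the input at this output position is [12 10 16 / 13 10 8]. Elementwise product with the kernel and sum: 12·3 + 10·-1 + 16·1 + 10·-1 + 8·-1.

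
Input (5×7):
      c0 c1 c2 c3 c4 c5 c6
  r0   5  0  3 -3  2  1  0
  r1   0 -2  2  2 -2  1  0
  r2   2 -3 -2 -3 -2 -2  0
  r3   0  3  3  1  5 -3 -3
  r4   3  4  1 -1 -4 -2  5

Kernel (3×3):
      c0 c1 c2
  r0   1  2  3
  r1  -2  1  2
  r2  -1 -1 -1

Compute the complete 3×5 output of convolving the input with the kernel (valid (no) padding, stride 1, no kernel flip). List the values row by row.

Output[0,0]: The receptive field on the input at this output position is [5 0 3 / 0 -2 2 / 2 -3 -2]. Elementwise product with the kernel and sum: 5·1 + 0·2 + 3·3 + 0·-2 + -2·1 + 2·2 + 2·-1 + -3·-1 + -2·-1.
Output[0,1]: The receptive field on the input at this output position is [0 3 -3 / -2 2 2 / -3 -2 -3]. Elementwise product with the kernel and sum: 0·1 + 3·2 + -3·3 + -2·-2 + 2·1 + 2·2 + -3·-1 + -2·-1 + -3·-1.

19 15 4 7 13
-15 -1 -12 -2 3
-9 -21 -5 -9 -24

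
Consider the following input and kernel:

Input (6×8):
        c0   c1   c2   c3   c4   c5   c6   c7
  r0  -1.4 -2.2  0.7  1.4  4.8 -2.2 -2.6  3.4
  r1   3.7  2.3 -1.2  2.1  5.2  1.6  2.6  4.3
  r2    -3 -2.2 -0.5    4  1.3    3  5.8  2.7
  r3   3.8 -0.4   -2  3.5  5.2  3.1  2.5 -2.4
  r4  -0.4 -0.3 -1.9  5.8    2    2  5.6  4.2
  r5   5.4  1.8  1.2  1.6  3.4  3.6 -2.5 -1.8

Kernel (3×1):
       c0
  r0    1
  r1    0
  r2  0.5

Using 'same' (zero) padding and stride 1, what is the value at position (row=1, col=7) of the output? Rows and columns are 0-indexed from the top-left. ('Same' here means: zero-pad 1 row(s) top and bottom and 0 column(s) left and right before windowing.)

The receptive field on the zero-padded input at this output position is [3.4 / 4.3 / 2.7]. Elementwise product with the kernel and sum: 3.4·1 + 2.7·0.5.

4.75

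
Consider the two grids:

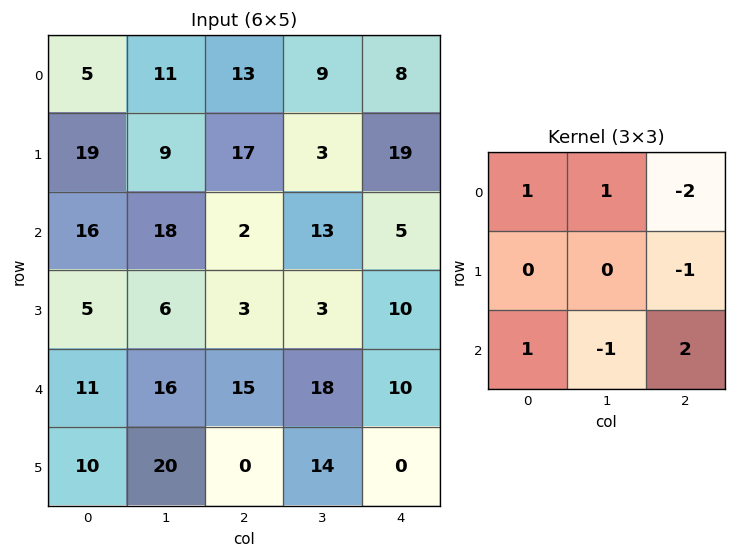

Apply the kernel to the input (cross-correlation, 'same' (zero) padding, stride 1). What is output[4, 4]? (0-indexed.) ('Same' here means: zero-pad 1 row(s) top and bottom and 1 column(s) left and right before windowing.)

27

The receptive field on the zero-padded input at this output position is [3 10 0 / 18 10 0 / 14 0 0]. Elementwise product with the kernel and sum: 3·1 + 10·1 + 0·-2 + 0·-1 + 14·1 + 0·-1 + 0·2.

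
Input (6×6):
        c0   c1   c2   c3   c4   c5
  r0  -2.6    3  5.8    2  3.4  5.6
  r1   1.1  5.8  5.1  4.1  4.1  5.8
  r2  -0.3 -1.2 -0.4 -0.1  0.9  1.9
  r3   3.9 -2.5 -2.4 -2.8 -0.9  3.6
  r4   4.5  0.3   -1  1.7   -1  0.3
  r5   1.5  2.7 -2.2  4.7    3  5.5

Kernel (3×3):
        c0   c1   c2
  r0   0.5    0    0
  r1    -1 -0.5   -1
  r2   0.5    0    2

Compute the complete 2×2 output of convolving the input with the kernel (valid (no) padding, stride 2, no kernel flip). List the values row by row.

-11.35 -6.75
-0.15 2

Output[0,0]: The receptive field on the input at this output position is [-2.6 3 5.8 / 1.1 5.8 5.1 / -0.3 -1.2 -0.4]. Elementwise product with the kernel and sum: -2.6·0.5 + 1.1·-1 + 5.8·-0.5 + 5.1·-1 + -0.3·0.5 + -0.4·2.
Output[0,1]: The receptive field on the input at this output position is [5.8 2 3.4 / 5.1 4.1 4.1 / -0.4 -0.1 0.9]. Elementwise product with the kernel and sum: 5.8·0.5 + 5.1·-1 + 4.1·-0.5 + 4.1·-1 + -0.4·0.5 + 0.9·2.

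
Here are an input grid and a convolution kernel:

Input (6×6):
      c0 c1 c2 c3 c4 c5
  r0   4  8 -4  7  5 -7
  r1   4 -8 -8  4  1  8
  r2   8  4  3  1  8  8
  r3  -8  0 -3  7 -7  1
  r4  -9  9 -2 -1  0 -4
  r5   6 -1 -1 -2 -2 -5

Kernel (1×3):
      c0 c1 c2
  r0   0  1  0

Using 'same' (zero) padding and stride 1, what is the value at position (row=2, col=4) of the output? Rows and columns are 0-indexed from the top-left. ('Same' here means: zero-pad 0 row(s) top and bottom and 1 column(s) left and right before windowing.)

The receptive field on the zero-padded input at this output position is [1 8 8]. Elementwise product with the kernel and sum: 8·1.

8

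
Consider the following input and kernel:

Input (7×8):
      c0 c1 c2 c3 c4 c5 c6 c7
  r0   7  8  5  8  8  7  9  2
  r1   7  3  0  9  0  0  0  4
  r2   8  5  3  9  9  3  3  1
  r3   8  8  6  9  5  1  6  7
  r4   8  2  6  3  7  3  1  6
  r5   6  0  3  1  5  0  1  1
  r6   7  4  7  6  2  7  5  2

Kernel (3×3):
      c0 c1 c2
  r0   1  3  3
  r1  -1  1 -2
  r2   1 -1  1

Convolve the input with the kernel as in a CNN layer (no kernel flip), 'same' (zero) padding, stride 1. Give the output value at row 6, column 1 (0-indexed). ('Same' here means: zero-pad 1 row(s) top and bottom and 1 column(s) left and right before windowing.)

-2

The receptive field on the zero-padded input at this output position is [6 0 3 / 7 4 7 / 0 0 0]. Elementwise product with the kernel and sum: 6·1 + 0·3 + 3·3 + 7·-1 + 4·1 + 7·-2 + 0·1 + 0·-1 + 0·1.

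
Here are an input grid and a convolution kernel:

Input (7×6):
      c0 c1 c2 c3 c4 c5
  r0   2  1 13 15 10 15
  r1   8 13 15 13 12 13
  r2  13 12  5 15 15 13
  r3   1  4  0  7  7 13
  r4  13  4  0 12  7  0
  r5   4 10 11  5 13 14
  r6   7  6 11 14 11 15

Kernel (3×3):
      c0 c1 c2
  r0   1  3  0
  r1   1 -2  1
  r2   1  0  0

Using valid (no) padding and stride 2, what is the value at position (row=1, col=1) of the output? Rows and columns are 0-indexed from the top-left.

The receptive field on the input at this output position is [5 15 15 / 0 7 7 / 0 12 7]. Elementwise product with the kernel and sum: 5·1 + 15·3 + 0·1 + 7·-2 + 7·1 + 0·1.

43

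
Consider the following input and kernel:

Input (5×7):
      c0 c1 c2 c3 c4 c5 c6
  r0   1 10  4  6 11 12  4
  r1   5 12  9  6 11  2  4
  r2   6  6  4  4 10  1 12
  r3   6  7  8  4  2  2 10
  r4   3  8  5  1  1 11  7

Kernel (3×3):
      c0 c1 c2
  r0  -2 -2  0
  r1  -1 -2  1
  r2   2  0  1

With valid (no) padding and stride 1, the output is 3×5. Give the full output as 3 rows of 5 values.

Output[0,0]: The receptive field on the input at this output position is [1 10 4 / 5 12 9 / 6 6 4]. Elementwise product with the kernel and sum: 1·-2 + 10·-2 + 5·-1 + 12·-2 + 9·1 + 6·2 + 4·1.
Output[0,1]: The receptive field on the input at this output position is [10 4 6 / 12 9 6 / 6 4 4]. Elementwise product with the kernel and sum: 10·-2 + 4·-2 + 12·-1 + 9·-2 + 6·1 + 6·2 + 4·1.

-26 -36 -12 -51 -25
-28 -34 -14 -47 -12
-25 -22 -19 -21 -9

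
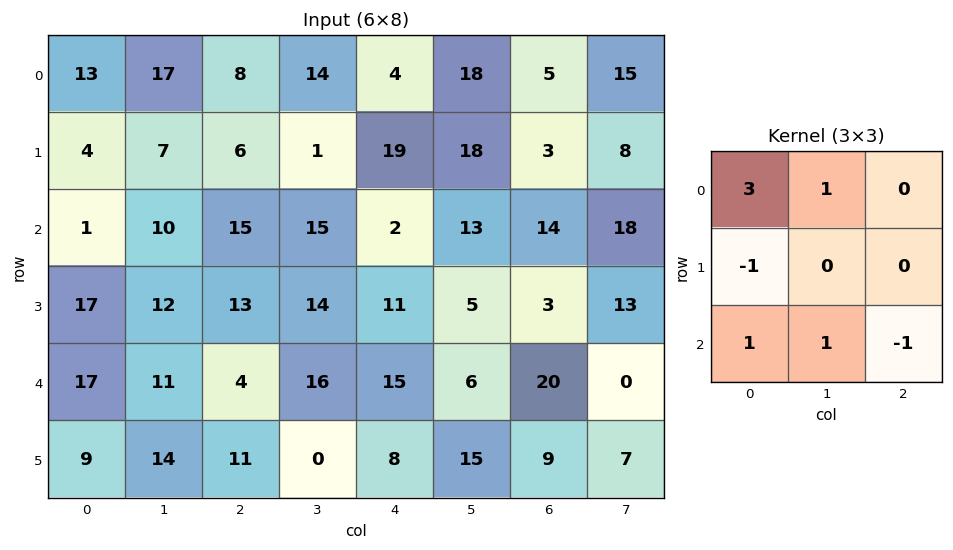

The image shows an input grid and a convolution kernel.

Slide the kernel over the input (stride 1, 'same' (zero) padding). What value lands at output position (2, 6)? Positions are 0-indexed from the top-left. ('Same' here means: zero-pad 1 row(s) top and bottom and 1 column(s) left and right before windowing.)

The receptive field on the zero-padded input at this output position is [18 3 8 / 13 14 18 / 5 3 13]. Elementwise product with the kernel and sum: 18·3 + 3·1 + 13·-1 + 5·1 + 3·1 + 13·-1.

39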